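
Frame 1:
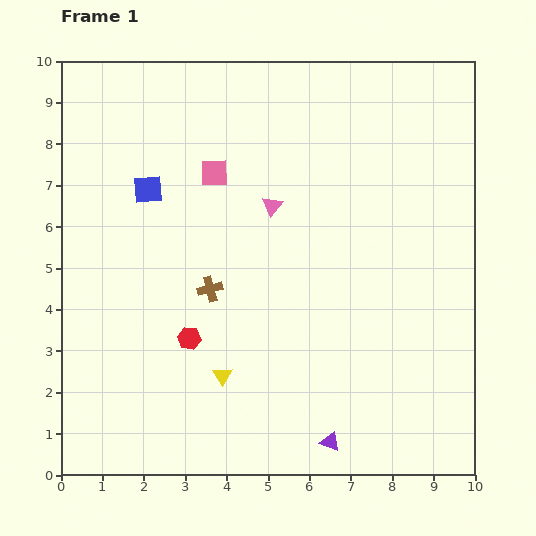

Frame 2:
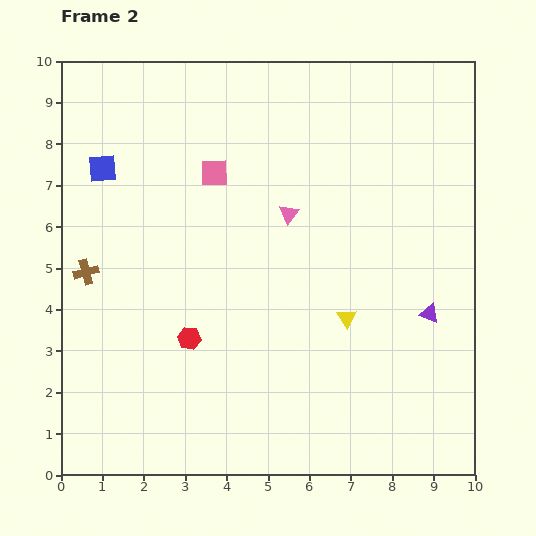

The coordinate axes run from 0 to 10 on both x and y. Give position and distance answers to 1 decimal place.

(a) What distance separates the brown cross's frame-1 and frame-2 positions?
3.0

The brown cross moved from (3.6, 4.5) to (0.6, 4.9), a distance of √(3.0² + 0.4²) ≈ 3.0.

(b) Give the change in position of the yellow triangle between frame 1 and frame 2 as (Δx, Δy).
(3.0, 1.4)

The yellow triangle was at (3.9, 2.4) in frame 1 and (6.9, 3.8) in frame 2.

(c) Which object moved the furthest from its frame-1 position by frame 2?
the purple triangle

(moved 3.9; next 3.3)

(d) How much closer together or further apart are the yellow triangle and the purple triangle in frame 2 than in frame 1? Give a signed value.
-1.1

Distance in frame 1: 3.1. Distance in frame 2: 2.0.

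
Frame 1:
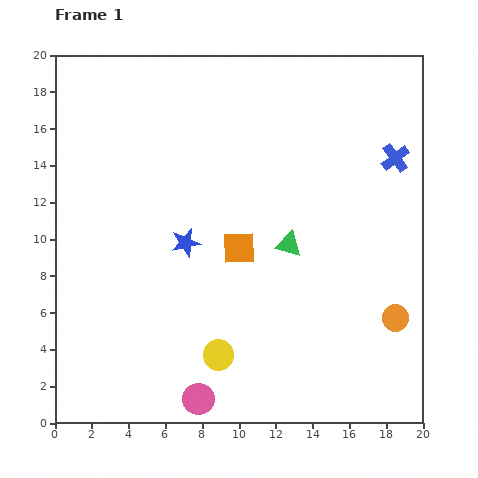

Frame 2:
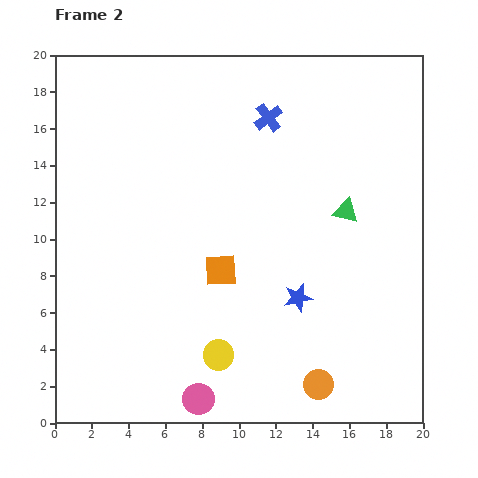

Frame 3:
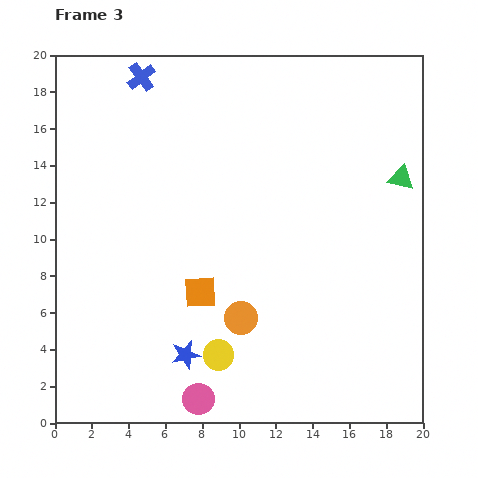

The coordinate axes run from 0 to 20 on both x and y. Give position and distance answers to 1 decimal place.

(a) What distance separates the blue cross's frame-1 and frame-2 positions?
7.2

The blue cross moved from (18.5, 14.4) to (11.6, 16.6), a distance of √(6.9² + 2.2²) ≈ 7.2.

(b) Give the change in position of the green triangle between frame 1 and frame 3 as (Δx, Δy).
(6.1, 3.6)

The green triangle was at (12.7, 9.7) in frame 1 and (18.8, 13.3) in frame 3.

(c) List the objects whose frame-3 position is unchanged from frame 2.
the yellow circle, the pink circle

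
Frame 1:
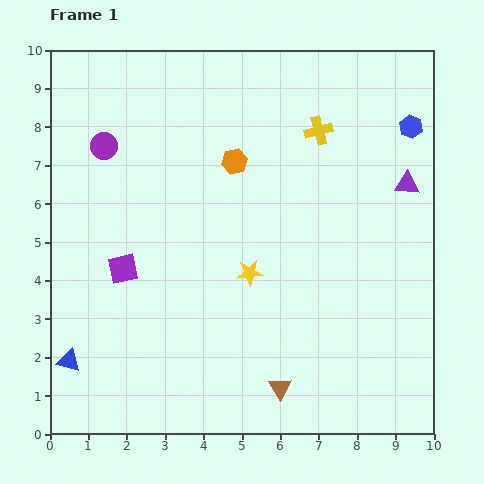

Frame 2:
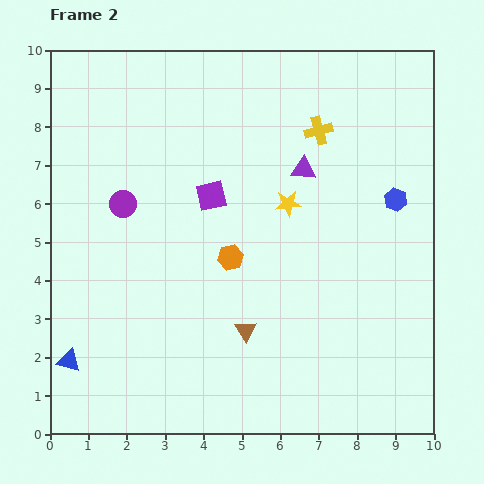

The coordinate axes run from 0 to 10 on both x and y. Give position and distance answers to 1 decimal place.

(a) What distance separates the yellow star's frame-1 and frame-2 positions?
2.1

The yellow star moved from (5.2, 4.2) to (6.2, 6.0), a distance of √(1.0² + 1.8²) ≈ 2.1.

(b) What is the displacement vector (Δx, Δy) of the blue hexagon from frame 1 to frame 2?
(-0.4, -1.9)

The blue hexagon was at (9.4, 8.0) in frame 1 and (9.0, 6.1) in frame 2.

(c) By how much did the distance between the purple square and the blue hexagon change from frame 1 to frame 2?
-3.6

Distance in frame 1: 8.4. Distance in frame 2: 4.8.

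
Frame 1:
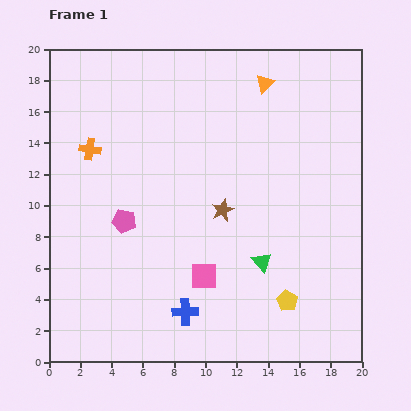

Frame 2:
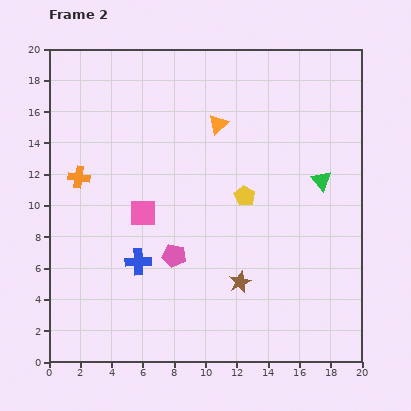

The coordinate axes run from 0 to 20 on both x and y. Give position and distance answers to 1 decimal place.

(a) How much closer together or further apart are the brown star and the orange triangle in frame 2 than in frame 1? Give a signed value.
+1.7

Distance in frame 1: 8.5. Distance in frame 2: 10.2.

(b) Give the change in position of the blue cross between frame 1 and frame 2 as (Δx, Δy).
(-3.0, 3.2)

The blue cross was at (8.7, 3.2) in frame 1 and (5.7, 6.4) in frame 2.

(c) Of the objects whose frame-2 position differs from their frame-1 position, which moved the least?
the orange cross

(moved 1.9)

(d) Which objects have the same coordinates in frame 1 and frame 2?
none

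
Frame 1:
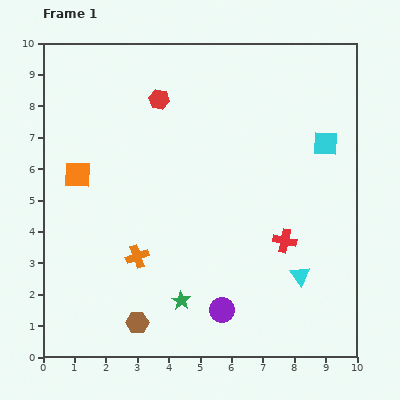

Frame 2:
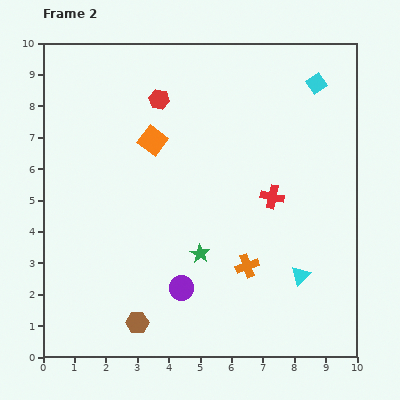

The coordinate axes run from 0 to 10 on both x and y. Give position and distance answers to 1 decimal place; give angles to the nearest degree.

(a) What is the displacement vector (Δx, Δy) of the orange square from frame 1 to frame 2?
(2.4, 1.1)

The orange square was at (1.1, 5.8) in frame 1 and (3.5, 6.9) in frame 2.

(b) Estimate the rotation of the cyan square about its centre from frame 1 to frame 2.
39° counter-clockwise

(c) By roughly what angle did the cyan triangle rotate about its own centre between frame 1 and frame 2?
22° clockwise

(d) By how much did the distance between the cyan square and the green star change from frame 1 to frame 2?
-0.3

Distance in frame 1: 6.8. Distance in frame 2: 6.5.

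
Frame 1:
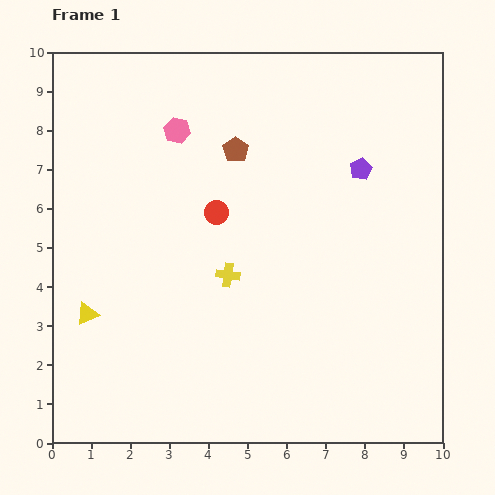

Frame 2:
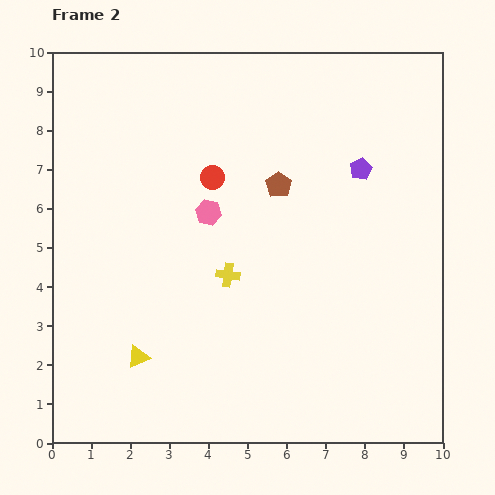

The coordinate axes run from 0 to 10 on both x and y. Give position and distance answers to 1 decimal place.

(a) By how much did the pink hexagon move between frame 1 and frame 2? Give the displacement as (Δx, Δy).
(0.8, -2.1)

The pink hexagon was at (3.2, 8.0) in frame 1 and (4.0, 5.9) in frame 2.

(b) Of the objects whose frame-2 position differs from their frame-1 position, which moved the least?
the red circle

(moved 0.9)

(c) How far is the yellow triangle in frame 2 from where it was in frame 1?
1.7

The yellow triangle moved from (0.9, 3.3) to (2.2, 2.2), a distance of √(1.3² + 1.1²) ≈ 1.7.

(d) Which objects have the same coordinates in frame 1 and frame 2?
the yellow cross, the purple pentagon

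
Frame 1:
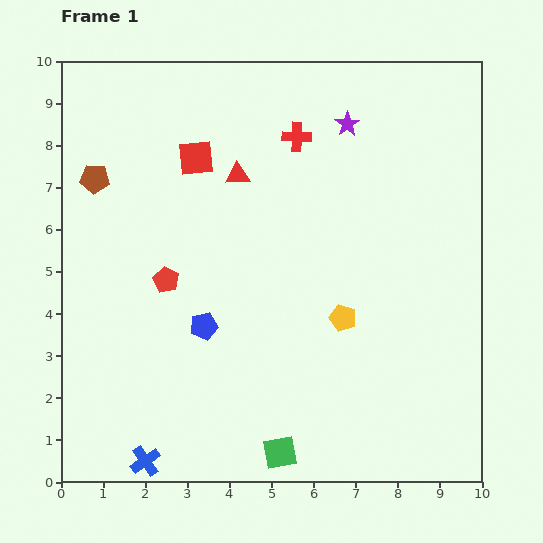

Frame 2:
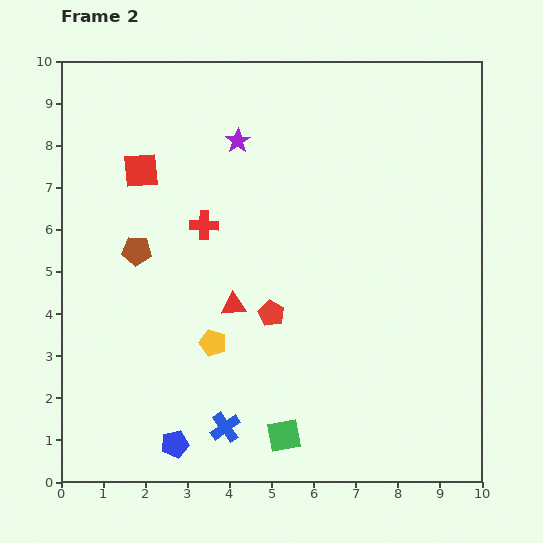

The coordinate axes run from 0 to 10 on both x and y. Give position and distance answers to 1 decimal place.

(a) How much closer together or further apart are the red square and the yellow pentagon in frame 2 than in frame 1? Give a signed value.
-0.8

Distance in frame 1: 5.2. Distance in frame 2: 4.4.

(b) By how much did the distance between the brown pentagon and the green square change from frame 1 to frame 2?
-2.2

Distance in frame 1: 7.8. Distance in frame 2: 5.6.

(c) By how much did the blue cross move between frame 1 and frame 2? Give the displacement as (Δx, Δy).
(1.9, 0.8)

The blue cross was at (2.0, 0.5) in frame 1 and (3.9, 1.3) in frame 2.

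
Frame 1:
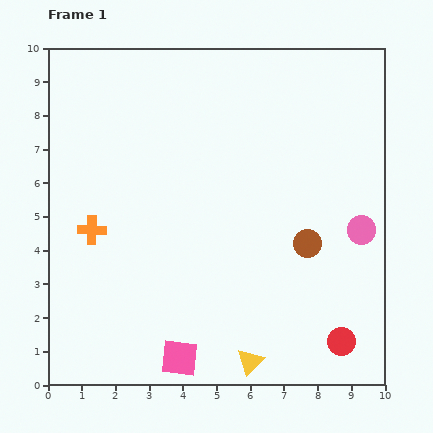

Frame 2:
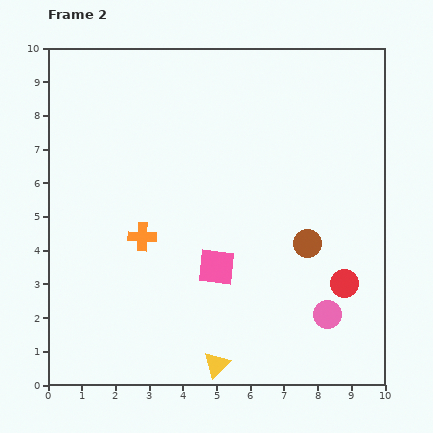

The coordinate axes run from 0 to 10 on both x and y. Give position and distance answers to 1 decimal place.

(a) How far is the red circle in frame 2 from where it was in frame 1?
1.7

The red circle moved from (8.7, 1.3) to (8.8, 3.0), a distance of √(0.1² + 1.7²) ≈ 1.7.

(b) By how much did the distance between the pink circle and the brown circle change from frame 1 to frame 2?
+0.6

Distance in frame 1: 1.6. Distance in frame 2: 2.2.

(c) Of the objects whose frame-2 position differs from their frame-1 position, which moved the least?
the yellow triangle

(moved 1.0)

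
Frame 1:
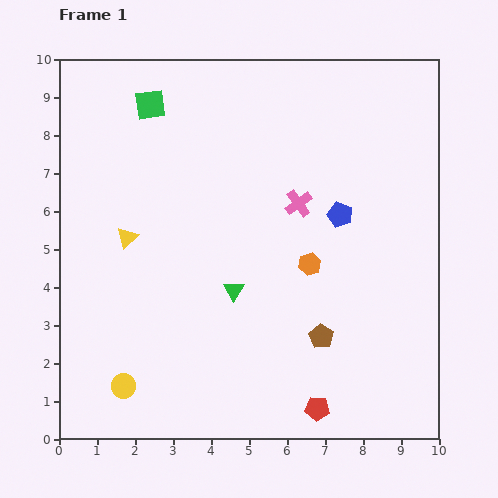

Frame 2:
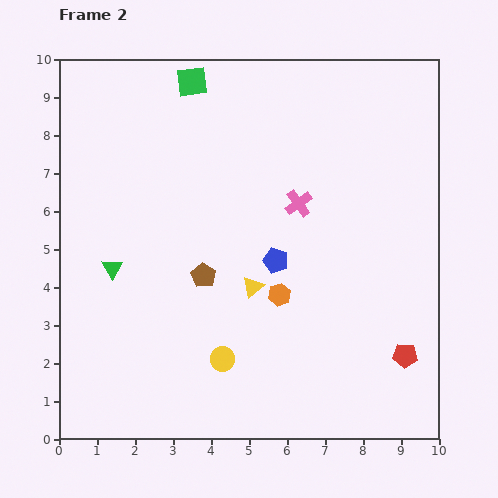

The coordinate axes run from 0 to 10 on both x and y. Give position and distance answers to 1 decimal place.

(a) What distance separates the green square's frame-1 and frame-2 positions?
1.3

The green square moved from (2.4, 8.8) to (3.5, 9.4), a distance of √(1.1² + 0.6²) ≈ 1.3.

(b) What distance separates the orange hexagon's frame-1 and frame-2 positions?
1.1

The orange hexagon moved from (6.6, 4.6) to (5.8, 3.8), a distance of √(0.8² + 0.8²) ≈ 1.1.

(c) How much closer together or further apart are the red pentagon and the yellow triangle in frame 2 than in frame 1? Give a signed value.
-2.3

Distance in frame 1: 6.7. Distance in frame 2: 4.4.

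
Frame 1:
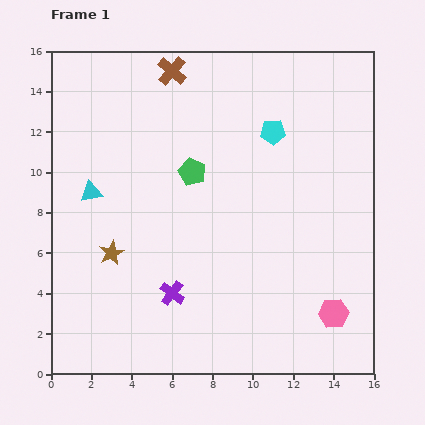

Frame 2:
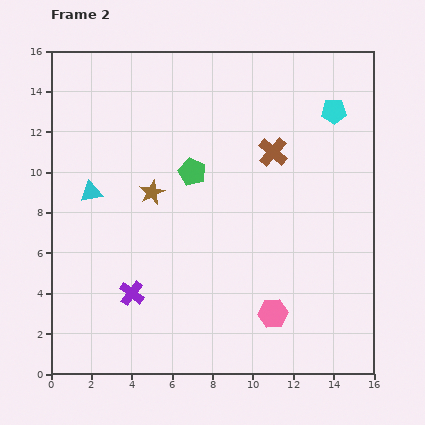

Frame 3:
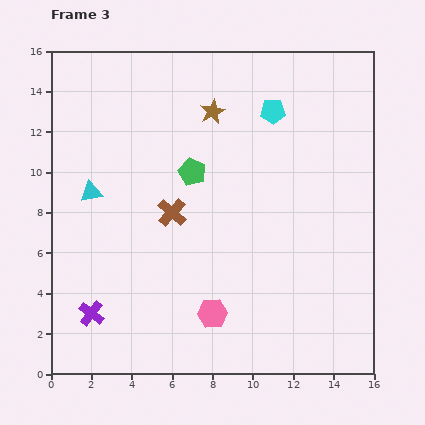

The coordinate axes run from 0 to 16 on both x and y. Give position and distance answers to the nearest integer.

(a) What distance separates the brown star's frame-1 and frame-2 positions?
4

The brown star moved from (3, 6) to (5, 9), a distance of √(2² + 3²) ≈ 4.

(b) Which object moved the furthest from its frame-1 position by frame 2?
the brown cross

(moved 6; next 4)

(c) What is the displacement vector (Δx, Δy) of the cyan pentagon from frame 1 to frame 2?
(3, 1)

The cyan pentagon was at (11, 12) in frame 1 and (14, 13) in frame 2.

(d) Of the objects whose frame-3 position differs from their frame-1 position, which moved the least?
the cyan pentagon

(moved 1)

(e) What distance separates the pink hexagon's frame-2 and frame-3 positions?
3

The pink hexagon moved from (11, 3) to (8, 3), a distance of √(3² + 0²) ≈ 3.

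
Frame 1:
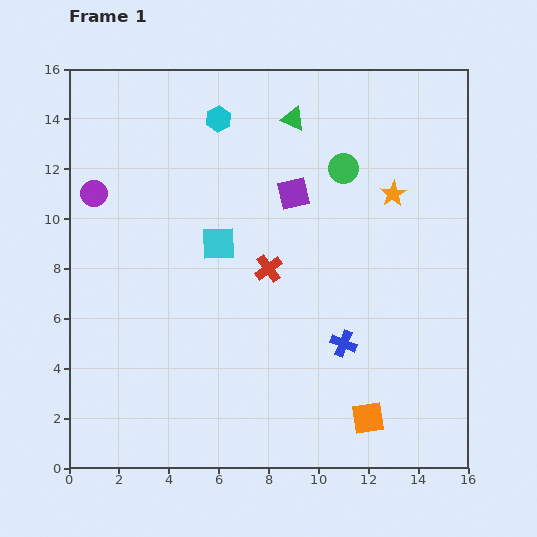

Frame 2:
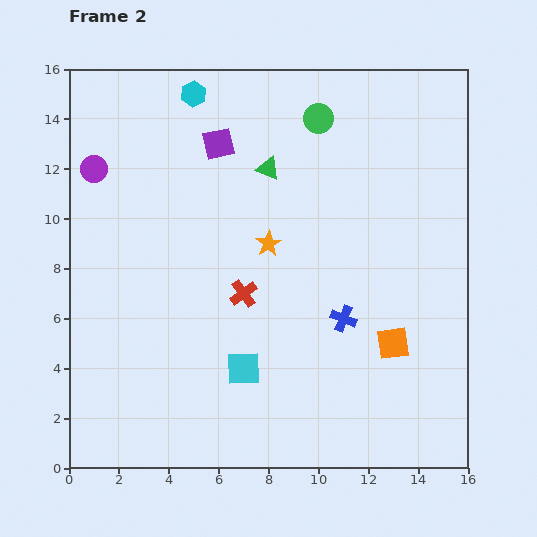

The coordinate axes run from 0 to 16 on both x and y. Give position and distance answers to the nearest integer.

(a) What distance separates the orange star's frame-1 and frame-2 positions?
5

The orange star moved from (13, 11) to (8, 9), a distance of √(5² + 2²) ≈ 5.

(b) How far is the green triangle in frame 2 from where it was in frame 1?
2

The green triangle moved from (9, 14) to (8, 12), a distance of √(1² + 2²) ≈ 2.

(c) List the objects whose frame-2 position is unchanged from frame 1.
none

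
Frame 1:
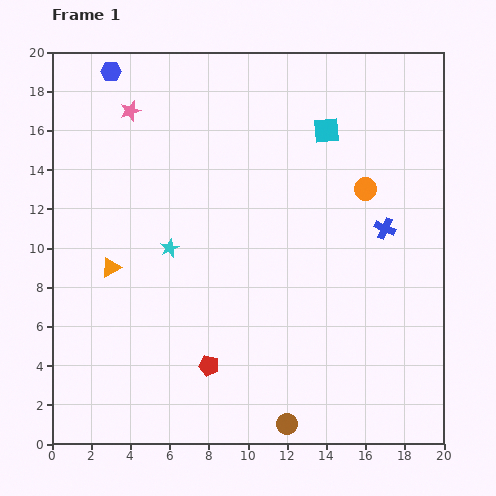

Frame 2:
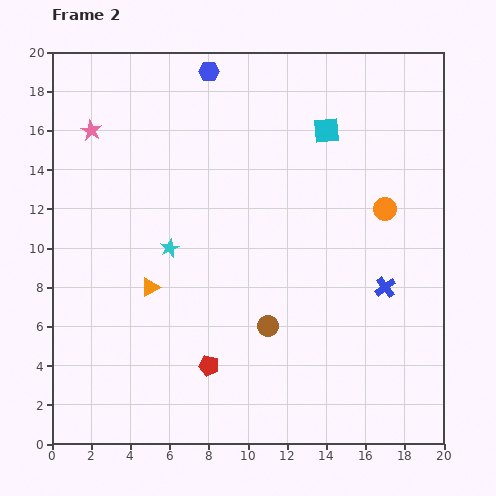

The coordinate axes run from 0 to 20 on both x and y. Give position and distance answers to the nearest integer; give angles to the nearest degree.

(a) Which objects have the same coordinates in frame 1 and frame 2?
the cyan star, the red pentagon, the cyan square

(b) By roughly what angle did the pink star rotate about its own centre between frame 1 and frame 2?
27° counter-clockwise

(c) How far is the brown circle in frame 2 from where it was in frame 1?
5

The brown circle moved from (12, 1) to (11, 6), a distance of √(1² + 5²) ≈ 5.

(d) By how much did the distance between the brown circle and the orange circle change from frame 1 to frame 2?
-5

Distance in frame 1: 13. Distance in frame 2: 8.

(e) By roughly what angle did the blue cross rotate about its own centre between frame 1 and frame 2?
29° clockwise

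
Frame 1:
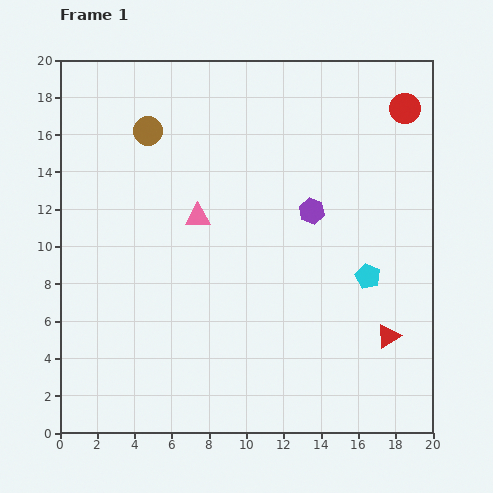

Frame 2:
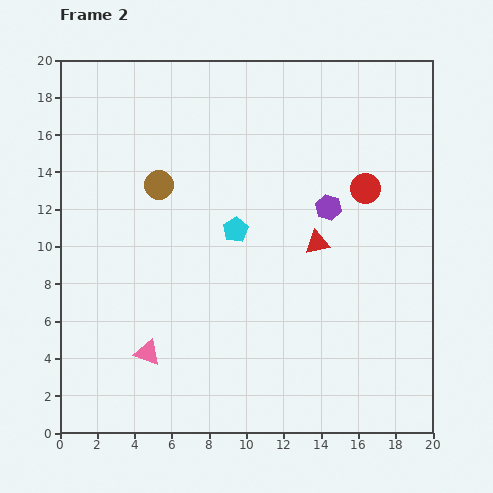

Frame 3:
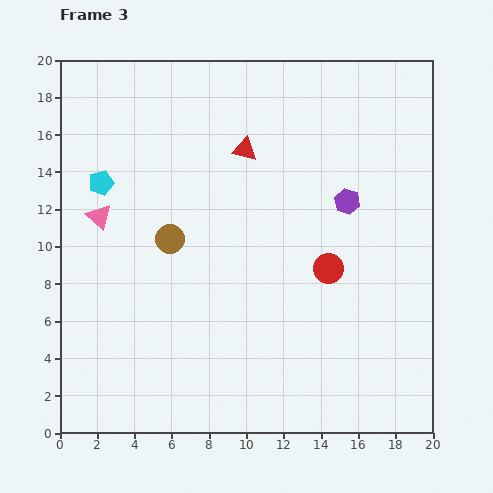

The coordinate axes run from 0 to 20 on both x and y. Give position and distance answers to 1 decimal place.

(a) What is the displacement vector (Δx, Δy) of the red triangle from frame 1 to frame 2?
(-3.8, 5.0)

The red triangle was at (17.6, 5.2) in frame 1 and (13.8, 10.2) in frame 2.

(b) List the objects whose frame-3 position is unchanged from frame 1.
none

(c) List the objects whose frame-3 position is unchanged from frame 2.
none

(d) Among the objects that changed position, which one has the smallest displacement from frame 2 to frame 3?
the purple hexagon

(moved 1.0)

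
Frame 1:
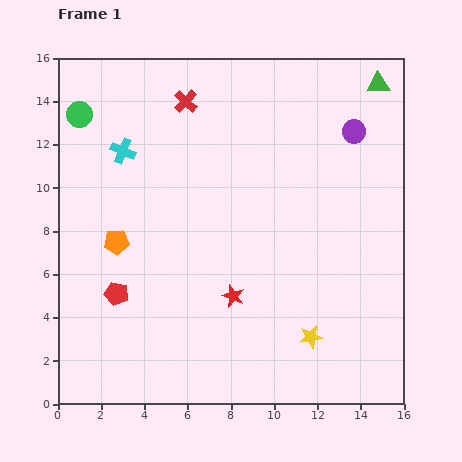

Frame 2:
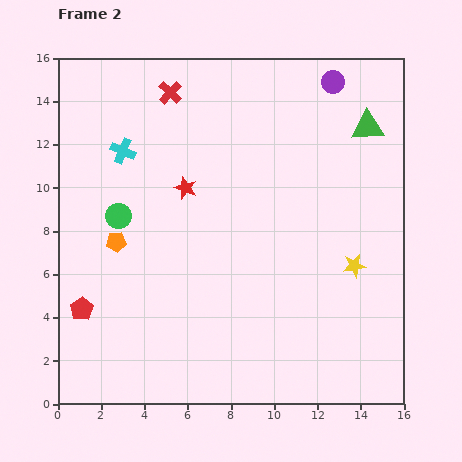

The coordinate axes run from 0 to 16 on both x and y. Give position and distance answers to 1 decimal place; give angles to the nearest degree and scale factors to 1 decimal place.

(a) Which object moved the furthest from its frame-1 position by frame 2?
the red star

(moved 5.5; next 5.0)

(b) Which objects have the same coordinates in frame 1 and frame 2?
the cyan cross, the orange pentagon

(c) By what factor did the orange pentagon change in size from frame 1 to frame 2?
0.8×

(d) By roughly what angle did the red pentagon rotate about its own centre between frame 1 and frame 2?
26° clockwise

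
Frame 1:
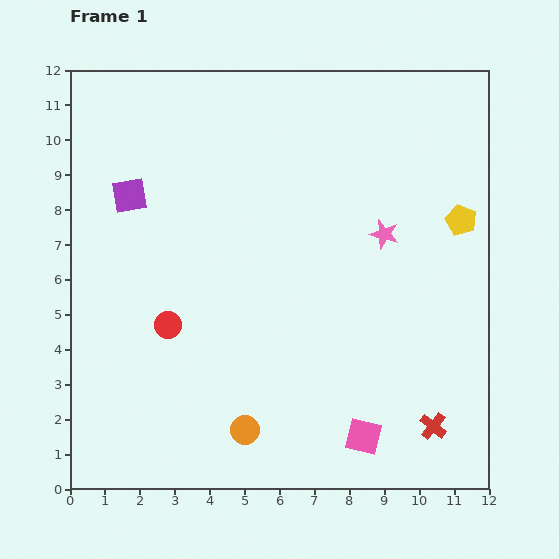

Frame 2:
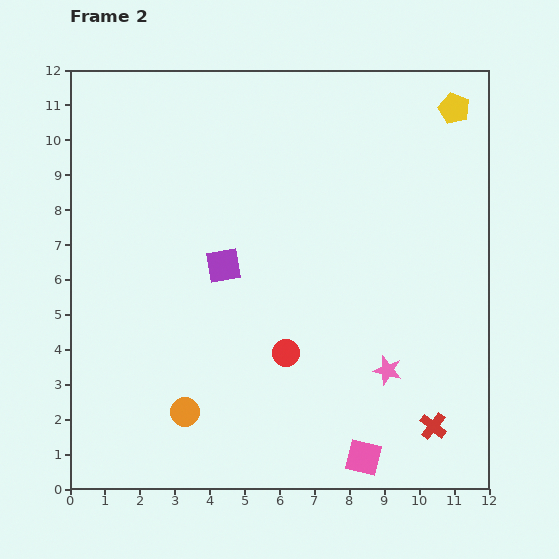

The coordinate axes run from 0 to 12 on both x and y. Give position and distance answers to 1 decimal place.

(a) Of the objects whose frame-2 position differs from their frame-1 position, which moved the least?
the pink square

(moved 0.6)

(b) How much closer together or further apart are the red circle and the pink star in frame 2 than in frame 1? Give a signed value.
-3.8

Distance in frame 1: 6.7. Distance in frame 2: 2.9.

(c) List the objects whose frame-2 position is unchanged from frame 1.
the red cross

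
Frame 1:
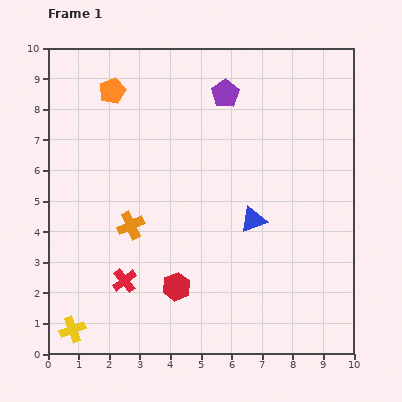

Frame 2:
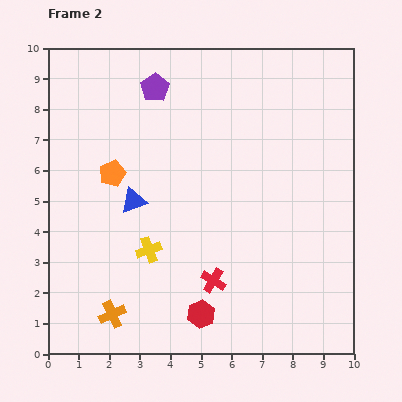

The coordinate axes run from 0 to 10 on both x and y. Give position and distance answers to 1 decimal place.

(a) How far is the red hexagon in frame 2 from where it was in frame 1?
1.2

The red hexagon moved from (4.2, 2.2) to (5.0, 1.3), a distance of √(0.8² + 0.9²) ≈ 1.2.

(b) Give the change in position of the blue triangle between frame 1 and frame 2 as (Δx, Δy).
(-3.9, 0.6)

The blue triangle was at (6.7, 4.4) in frame 1 and (2.8, 5.0) in frame 2.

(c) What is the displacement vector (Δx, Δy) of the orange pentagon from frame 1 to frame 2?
(0.0, -2.7)

The orange pentagon was at (2.1, 8.6) in frame 1 and (2.1, 5.9) in frame 2.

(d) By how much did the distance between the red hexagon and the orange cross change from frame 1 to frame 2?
+0.4

Distance in frame 1: 2.5. Distance in frame 2: 2.9.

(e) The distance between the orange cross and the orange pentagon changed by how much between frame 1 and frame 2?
+0.2

Distance in frame 1: 4.4. Distance in frame 2: 4.6.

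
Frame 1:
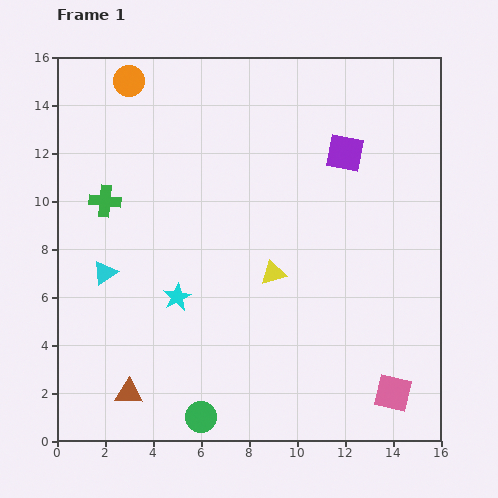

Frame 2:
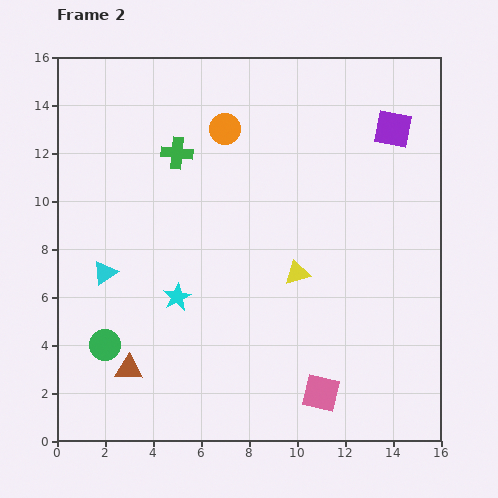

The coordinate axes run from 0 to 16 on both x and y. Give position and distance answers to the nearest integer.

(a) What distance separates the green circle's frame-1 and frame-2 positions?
5

The green circle moved from (6, 1) to (2, 4), a distance of √(4² + 3²) ≈ 5.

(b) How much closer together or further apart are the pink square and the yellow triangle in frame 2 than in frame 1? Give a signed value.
-2

Distance in frame 1: 7. Distance in frame 2: 5.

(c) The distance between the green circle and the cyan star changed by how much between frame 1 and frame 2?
-1

Distance in frame 1: 5. Distance in frame 2: 4.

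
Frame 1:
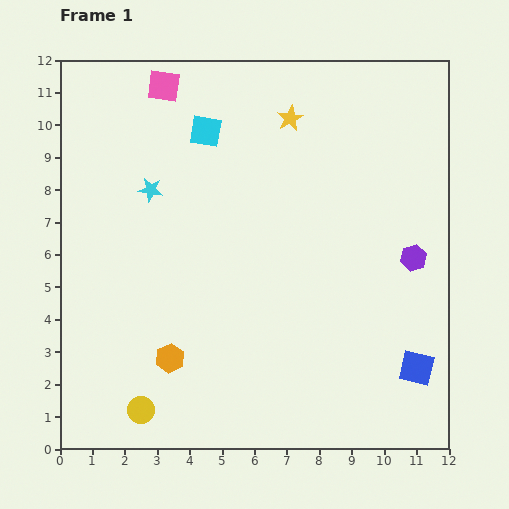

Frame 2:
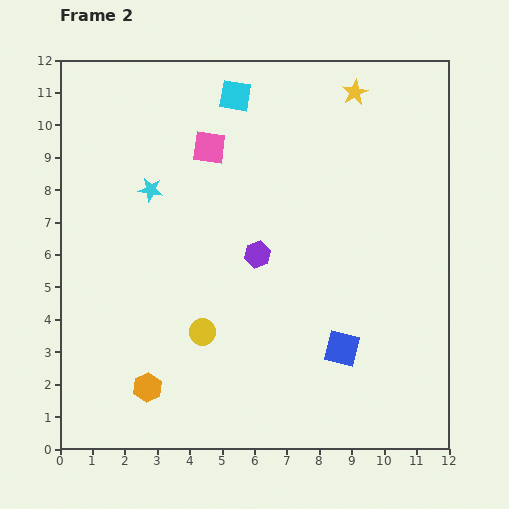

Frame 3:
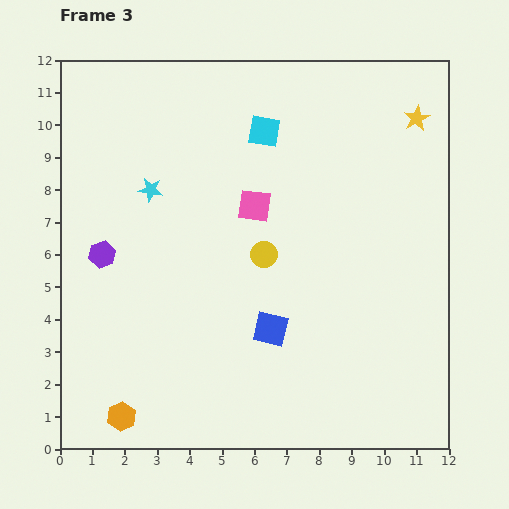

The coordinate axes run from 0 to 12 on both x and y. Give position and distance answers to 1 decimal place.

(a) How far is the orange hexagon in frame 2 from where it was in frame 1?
1.1

The orange hexagon moved from (3.4, 2.8) to (2.7, 1.9), a distance of √(0.7² + 0.9²) ≈ 1.1.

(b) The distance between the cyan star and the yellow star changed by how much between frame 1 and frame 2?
+2.2

Distance in frame 1: 4.8. Distance in frame 2: 7.0.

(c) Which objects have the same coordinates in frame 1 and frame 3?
the cyan star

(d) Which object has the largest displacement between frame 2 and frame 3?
the purple hexagon

(moved 4.8; next 3.1)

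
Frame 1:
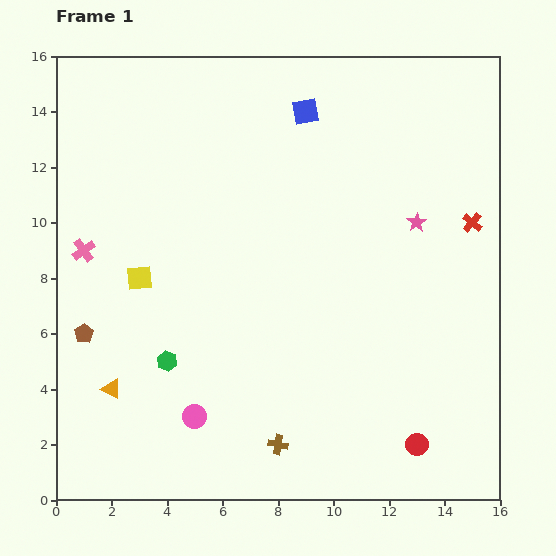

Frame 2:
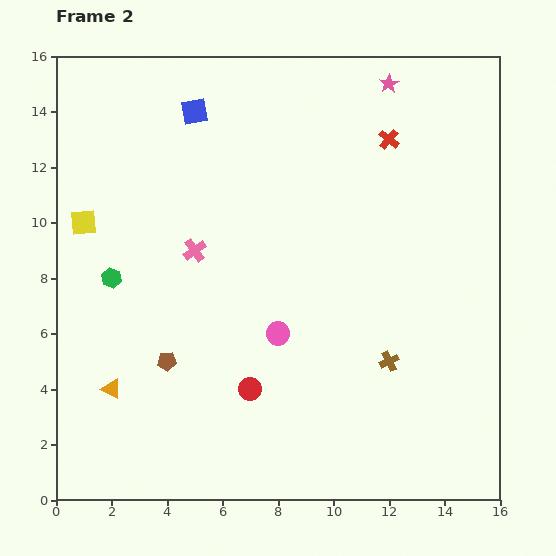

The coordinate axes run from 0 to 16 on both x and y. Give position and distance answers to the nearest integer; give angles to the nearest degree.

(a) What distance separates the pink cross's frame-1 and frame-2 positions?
4

The pink cross moved from (1, 9) to (5, 9), a distance of √(4² + 0²) ≈ 4.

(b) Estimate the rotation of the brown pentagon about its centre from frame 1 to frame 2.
29° clockwise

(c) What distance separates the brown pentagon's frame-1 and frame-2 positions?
3

The brown pentagon moved from (1, 6) to (4, 5), a distance of √(3² + 1²) ≈ 3.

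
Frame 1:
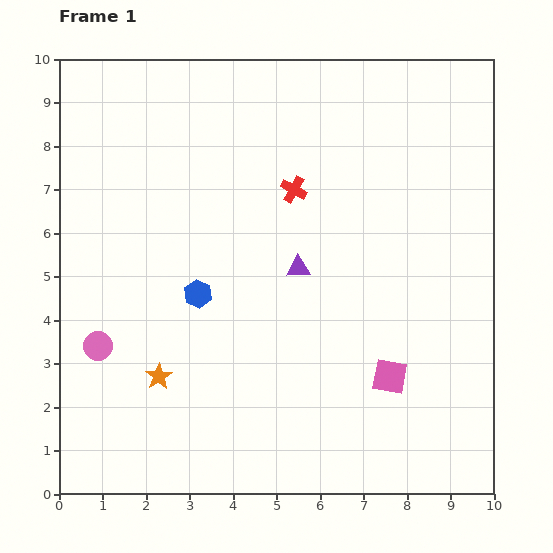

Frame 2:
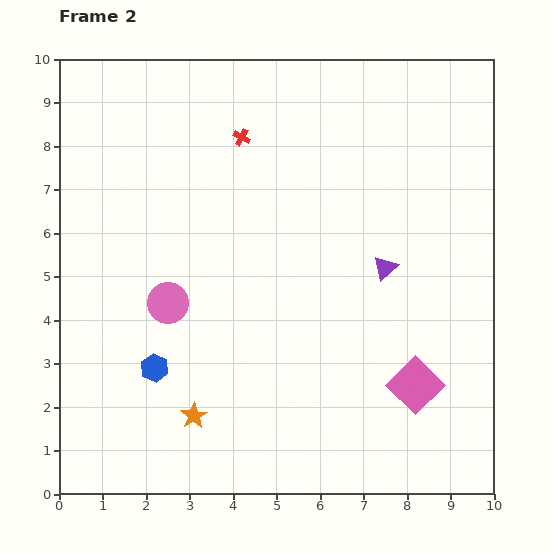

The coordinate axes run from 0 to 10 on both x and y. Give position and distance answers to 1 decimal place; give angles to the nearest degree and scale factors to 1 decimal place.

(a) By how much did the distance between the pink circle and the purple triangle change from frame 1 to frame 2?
+0.2

Distance in frame 1: 4.9. Distance in frame 2: 5.1.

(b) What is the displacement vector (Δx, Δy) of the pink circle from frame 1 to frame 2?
(1.6, 1.0)

The pink circle was at (0.9, 3.4) in frame 1 and (2.5, 4.4) in frame 2.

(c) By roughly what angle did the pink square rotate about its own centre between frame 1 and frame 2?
34° clockwise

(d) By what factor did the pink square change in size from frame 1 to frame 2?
1.4×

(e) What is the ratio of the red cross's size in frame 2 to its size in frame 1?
0.7×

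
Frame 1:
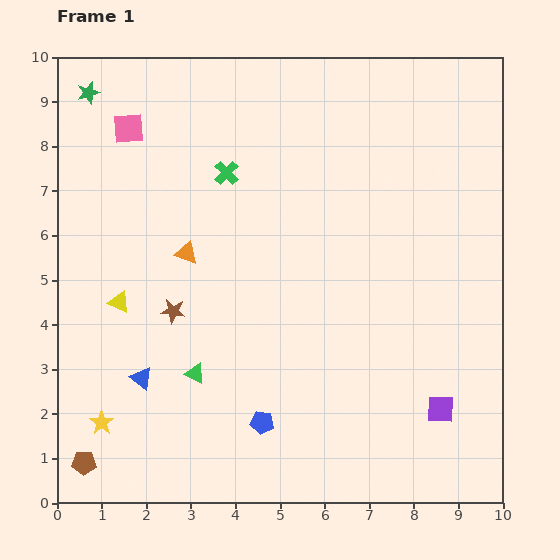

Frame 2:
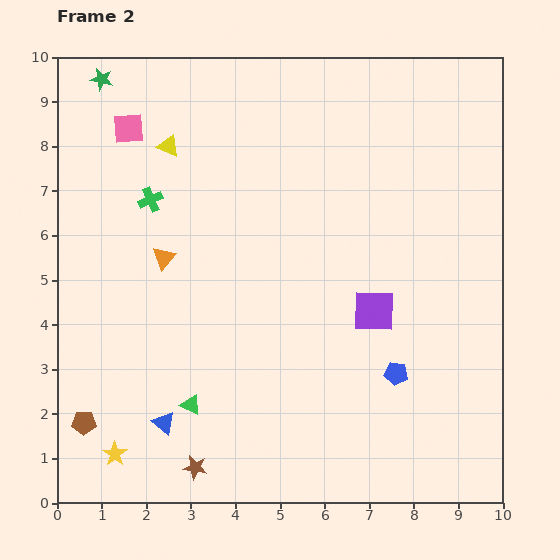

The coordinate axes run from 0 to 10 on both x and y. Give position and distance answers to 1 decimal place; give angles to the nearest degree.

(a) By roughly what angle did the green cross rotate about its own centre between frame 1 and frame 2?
21° clockwise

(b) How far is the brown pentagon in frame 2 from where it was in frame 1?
0.9

The brown pentagon moved from (0.6, 0.9) to (0.6, 1.8), a distance of √(0.0² + 0.9²) ≈ 0.9.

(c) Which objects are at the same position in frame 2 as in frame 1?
the pink square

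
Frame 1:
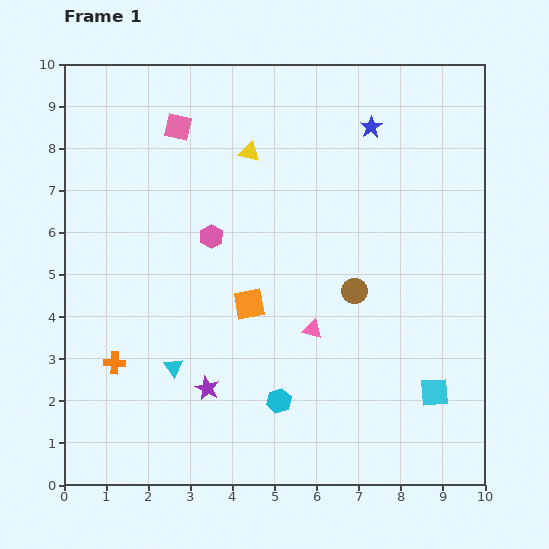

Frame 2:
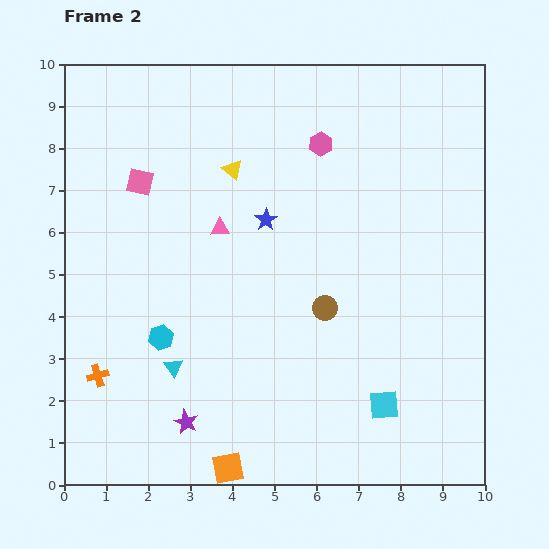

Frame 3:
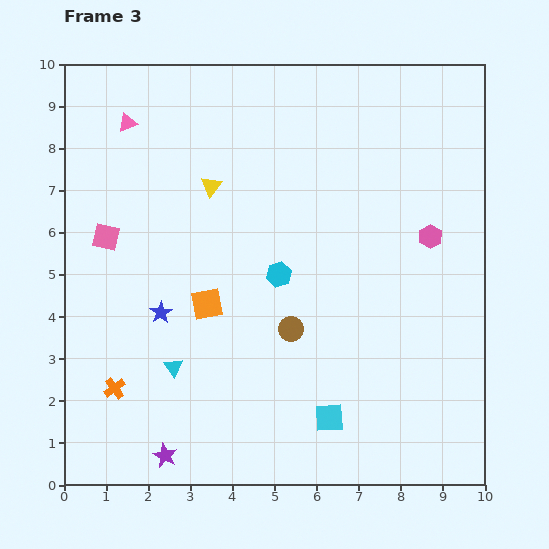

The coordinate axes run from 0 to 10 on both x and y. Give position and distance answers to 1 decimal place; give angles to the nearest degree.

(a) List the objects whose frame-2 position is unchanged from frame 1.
the cyan triangle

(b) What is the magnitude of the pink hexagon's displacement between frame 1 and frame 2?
3.4

The pink hexagon moved from (3.5, 5.9) to (6.1, 8.1), a distance of √(2.6² + 2.2²) ≈ 3.4.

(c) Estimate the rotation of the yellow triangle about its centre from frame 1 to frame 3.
54° clockwise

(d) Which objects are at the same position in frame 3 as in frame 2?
the cyan triangle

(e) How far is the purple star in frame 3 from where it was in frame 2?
0.9

The purple star moved from (2.9, 1.5) to (2.4, 0.7), a distance of √(0.5² + 0.8²) ≈ 0.9.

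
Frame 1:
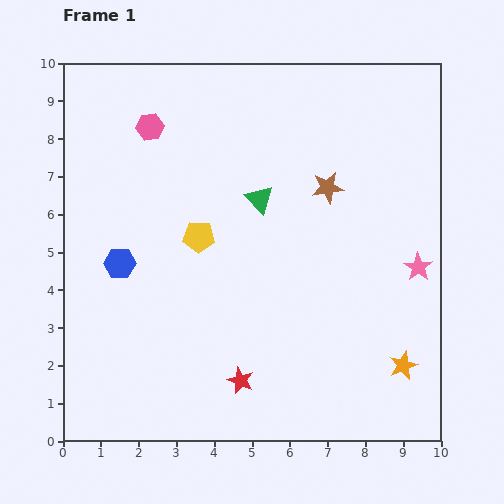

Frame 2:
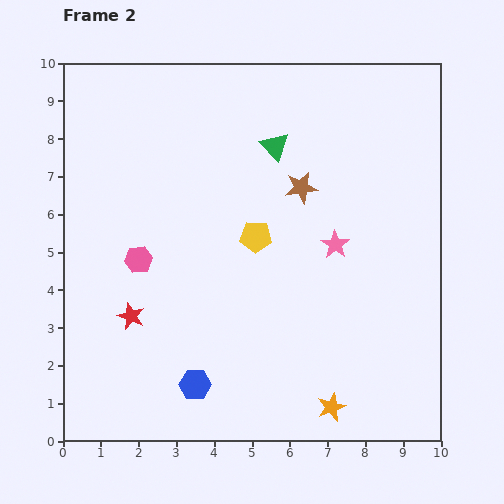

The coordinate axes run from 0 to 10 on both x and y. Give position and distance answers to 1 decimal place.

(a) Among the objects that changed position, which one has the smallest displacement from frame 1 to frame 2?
the brown star

(moved 0.7)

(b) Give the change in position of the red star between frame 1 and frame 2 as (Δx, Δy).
(-2.9, 1.7)

The red star was at (4.7, 1.6) in frame 1 and (1.8, 3.3) in frame 2.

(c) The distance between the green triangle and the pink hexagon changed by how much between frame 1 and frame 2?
+1.2

Distance in frame 1: 3.5. Distance in frame 2: 4.7.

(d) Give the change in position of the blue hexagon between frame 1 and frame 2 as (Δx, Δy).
(2.0, -3.2)

The blue hexagon was at (1.5, 4.7) in frame 1 and (3.5, 1.5) in frame 2.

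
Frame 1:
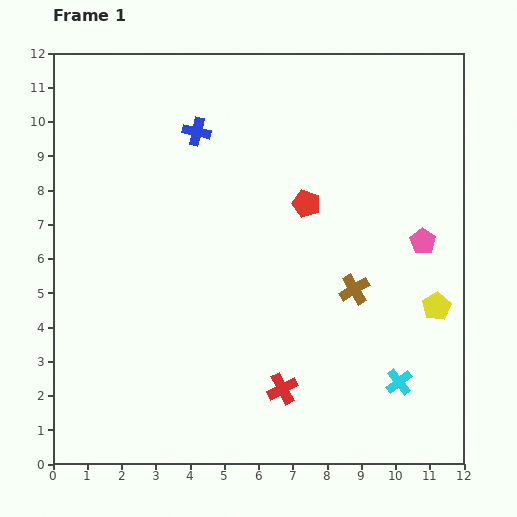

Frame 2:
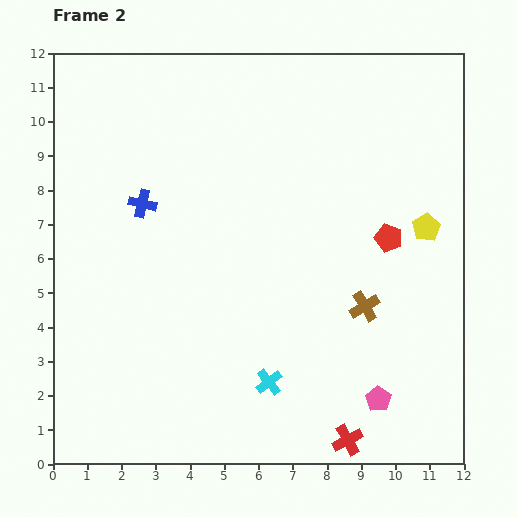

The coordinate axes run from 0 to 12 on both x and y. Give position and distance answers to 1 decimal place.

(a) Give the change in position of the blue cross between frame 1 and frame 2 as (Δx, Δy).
(-1.6, -2.1)

The blue cross was at (4.2, 9.7) in frame 1 and (2.6, 7.6) in frame 2.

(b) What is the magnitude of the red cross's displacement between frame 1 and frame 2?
2.4

The red cross moved from (6.7, 2.2) to (8.6, 0.7), a distance of √(1.9² + 1.5²) ≈ 2.4.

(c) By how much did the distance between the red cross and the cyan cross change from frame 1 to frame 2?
-0.5

Distance in frame 1: 3.4. Distance in frame 2: 2.9.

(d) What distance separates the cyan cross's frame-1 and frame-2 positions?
3.8

The cyan cross moved from (10.1, 2.4) to (6.3, 2.4), a distance of √(3.8² + 0.0²) ≈ 3.8.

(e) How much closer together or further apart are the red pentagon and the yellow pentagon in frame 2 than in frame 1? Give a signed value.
-3.7

Distance in frame 1: 4.8. Distance in frame 2: 1.1.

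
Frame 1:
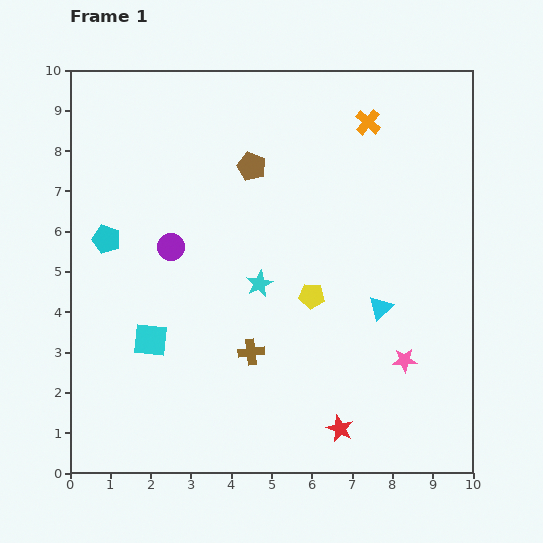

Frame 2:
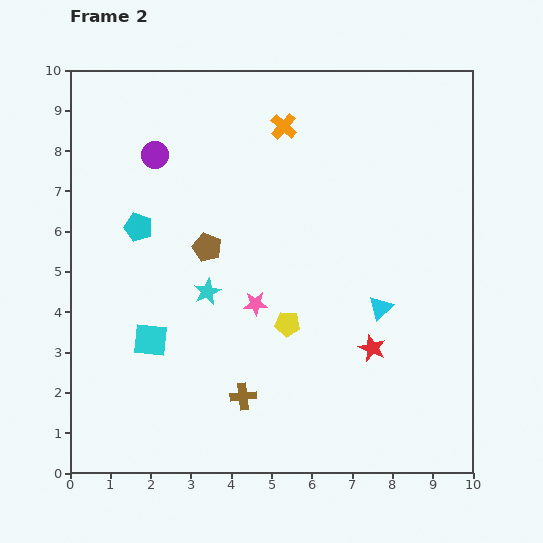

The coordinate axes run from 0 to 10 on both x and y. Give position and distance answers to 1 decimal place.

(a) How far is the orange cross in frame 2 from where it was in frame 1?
2.1

The orange cross moved from (7.4, 8.7) to (5.3, 8.6), a distance of √(2.1² + 0.1²) ≈ 2.1.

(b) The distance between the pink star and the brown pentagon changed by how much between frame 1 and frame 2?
-4.3

Distance in frame 1: 6.1. Distance in frame 2: 1.8.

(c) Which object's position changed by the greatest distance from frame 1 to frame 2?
the pink star

(moved 4.0; next 2.3)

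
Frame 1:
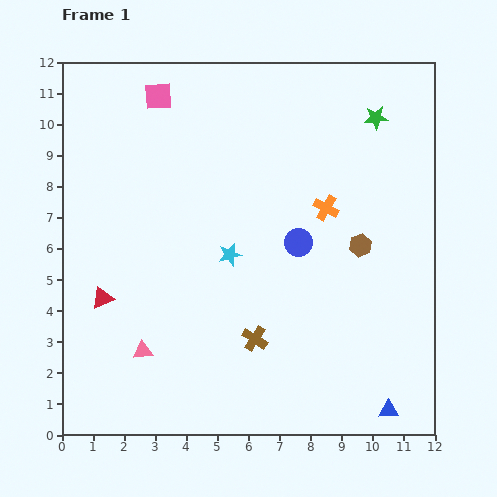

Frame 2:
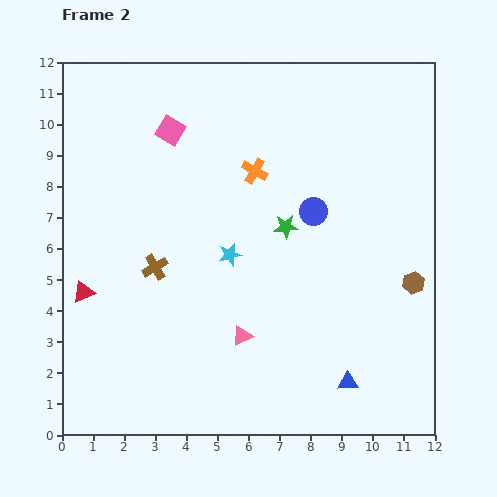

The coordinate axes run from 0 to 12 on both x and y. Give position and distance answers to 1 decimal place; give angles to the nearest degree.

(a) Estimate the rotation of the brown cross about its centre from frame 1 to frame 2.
28° clockwise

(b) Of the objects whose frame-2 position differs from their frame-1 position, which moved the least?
the red triangle

(moved 0.6)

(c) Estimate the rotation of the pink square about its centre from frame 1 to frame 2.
34° clockwise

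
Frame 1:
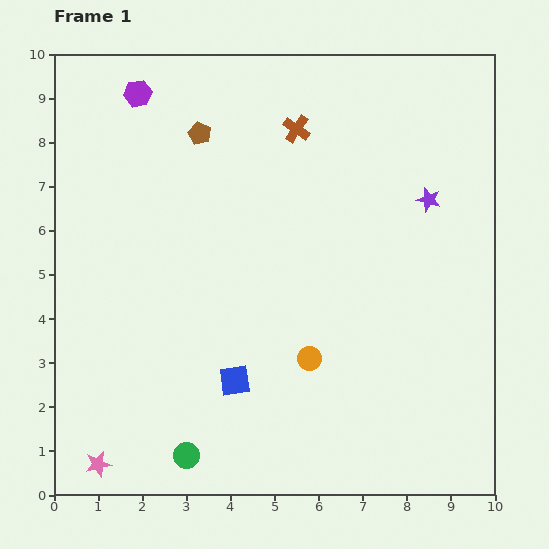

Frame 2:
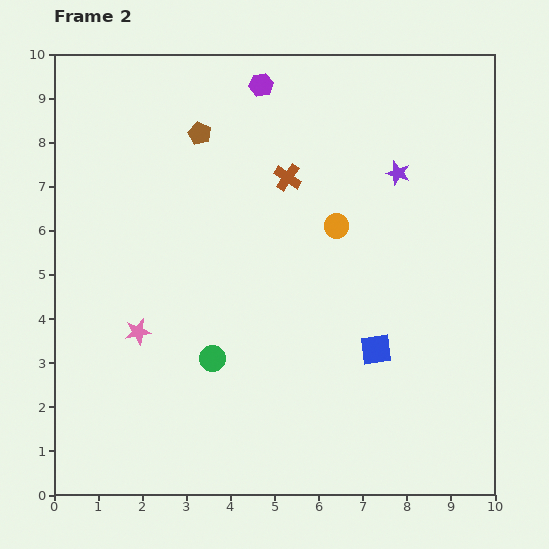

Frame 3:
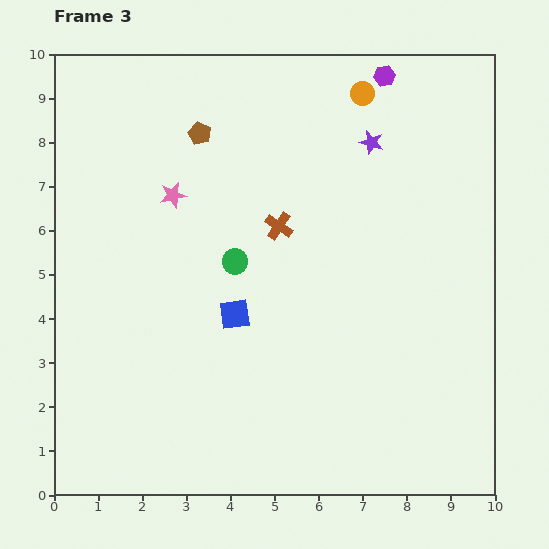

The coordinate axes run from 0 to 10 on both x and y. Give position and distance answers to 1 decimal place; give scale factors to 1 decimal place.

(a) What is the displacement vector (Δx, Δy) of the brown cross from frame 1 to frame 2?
(-0.2, -1.1)

The brown cross was at (5.5, 8.3) in frame 1 and (5.3, 7.2) in frame 2.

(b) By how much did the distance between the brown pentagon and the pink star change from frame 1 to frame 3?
-6.3

Distance in frame 1: 7.8. Distance in frame 3: 1.5.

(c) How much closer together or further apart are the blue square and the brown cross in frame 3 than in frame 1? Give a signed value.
-3.7

Distance in frame 1: 5.9. Distance in frame 3: 2.2.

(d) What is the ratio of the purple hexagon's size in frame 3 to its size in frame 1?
0.8×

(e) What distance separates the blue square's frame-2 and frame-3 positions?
3.3

The blue square moved from (7.3, 3.3) to (4.1, 4.1), a distance of √(3.2² + 0.8²) ≈ 3.3.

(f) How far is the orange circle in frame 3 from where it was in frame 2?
3.1

The orange circle moved from (6.4, 6.1) to (7.0, 9.1), a distance of √(0.6² + 3.0²) ≈ 3.1.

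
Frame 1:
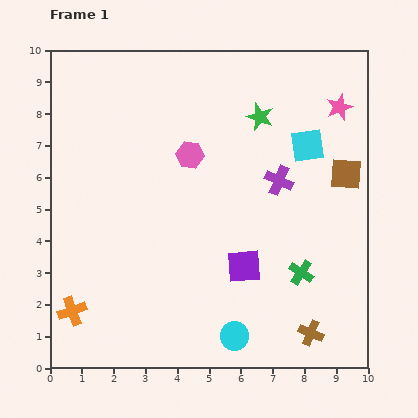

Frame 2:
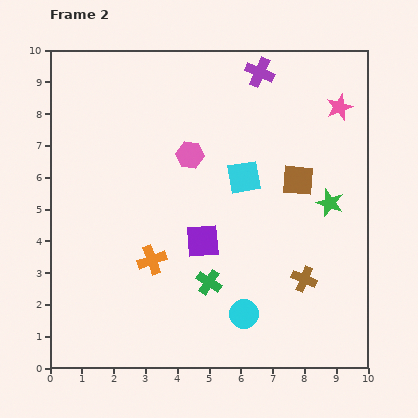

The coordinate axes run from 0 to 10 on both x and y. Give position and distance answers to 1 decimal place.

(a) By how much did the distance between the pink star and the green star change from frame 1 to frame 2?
+0.5

Distance in frame 1: 2.5. Distance in frame 2: 3.0.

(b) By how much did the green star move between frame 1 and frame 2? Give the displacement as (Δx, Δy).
(2.2, -2.7)

The green star was at (6.6, 7.9) in frame 1 and (8.8, 5.2) in frame 2.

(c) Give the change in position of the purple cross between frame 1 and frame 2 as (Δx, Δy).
(-0.6, 3.4)

The purple cross was at (7.2, 5.9) in frame 1 and (6.6, 9.3) in frame 2.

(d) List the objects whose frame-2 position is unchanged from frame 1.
the pink hexagon, the pink star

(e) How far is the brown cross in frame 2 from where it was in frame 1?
1.7

The brown cross moved from (8.2, 1.1) to (8.0, 2.8), a distance of √(0.2² + 1.7²) ≈ 1.7.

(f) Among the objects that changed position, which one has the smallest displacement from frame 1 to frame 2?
the cyan circle

(moved 0.8)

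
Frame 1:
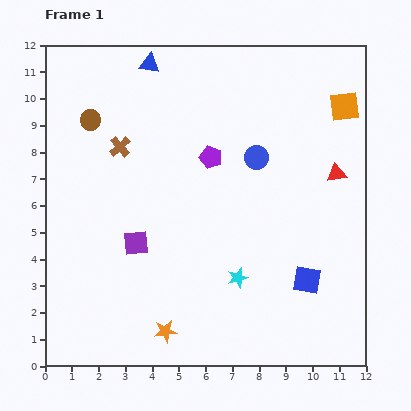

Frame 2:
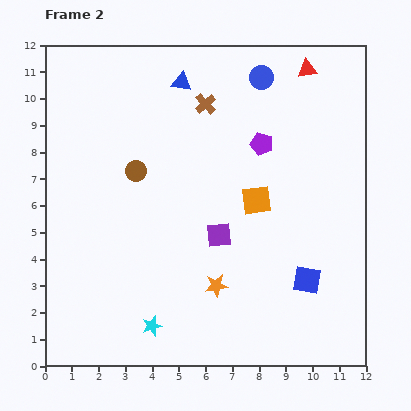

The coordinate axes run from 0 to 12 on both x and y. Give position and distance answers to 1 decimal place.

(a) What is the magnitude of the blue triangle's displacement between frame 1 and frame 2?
1.4

The blue triangle moved from (3.9, 11.3) to (5.1, 10.6), a distance of √(1.2² + 0.7²) ≈ 1.4.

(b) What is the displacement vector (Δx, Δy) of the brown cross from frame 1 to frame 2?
(3.2, 1.6)

The brown cross was at (2.8, 8.2) in frame 1 and (6.0, 9.8) in frame 2.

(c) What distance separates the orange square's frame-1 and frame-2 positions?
4.8

The orange square moved from (11.2, 9.7) to (7.9, 6.2), a distance of √(3.3² + 3.5²) ≈ 4.8.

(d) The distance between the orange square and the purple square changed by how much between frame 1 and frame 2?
-7.4

Distance in frame 1: 9.3. Distance in frame 2: 1.9.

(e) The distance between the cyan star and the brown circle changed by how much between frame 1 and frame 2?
-2.3

Distance in frame 1: 8.1. Distance in frame 2: 5.8.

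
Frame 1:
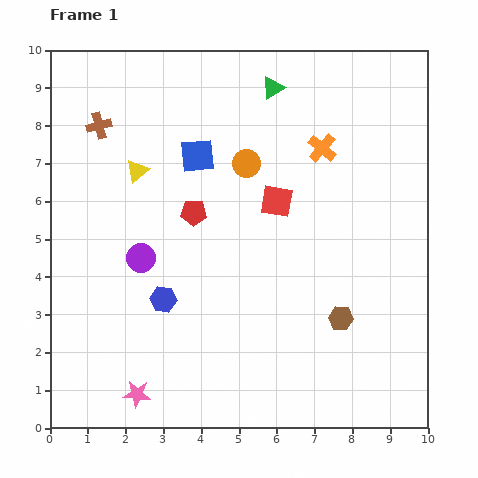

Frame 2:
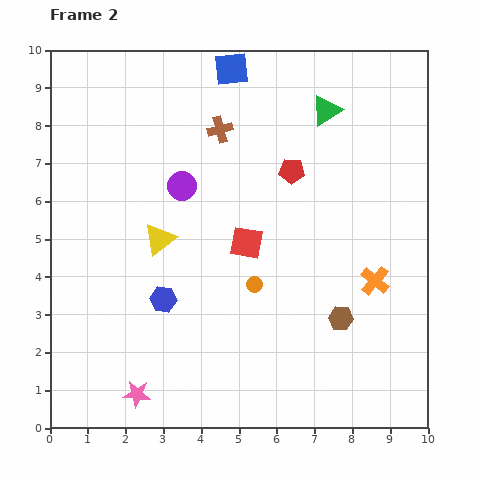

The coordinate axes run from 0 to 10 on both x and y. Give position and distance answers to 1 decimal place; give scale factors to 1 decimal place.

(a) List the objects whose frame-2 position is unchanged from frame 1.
the brown hexagon, the pink star, the blue hexagon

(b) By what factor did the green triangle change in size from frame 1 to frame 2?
1.4×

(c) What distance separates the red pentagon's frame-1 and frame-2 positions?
2.8

The red pentagon moved from (3.8, 5.7) to (6.4, 6.8), a distance of √(2.6² + 1.1²) ≈ 2.8.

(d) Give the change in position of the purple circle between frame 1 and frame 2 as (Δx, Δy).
(1.1, 1.9)

The purple circle was at (2.4, 4.5) in frame 1 and (3.5, 6.4) in frame 2.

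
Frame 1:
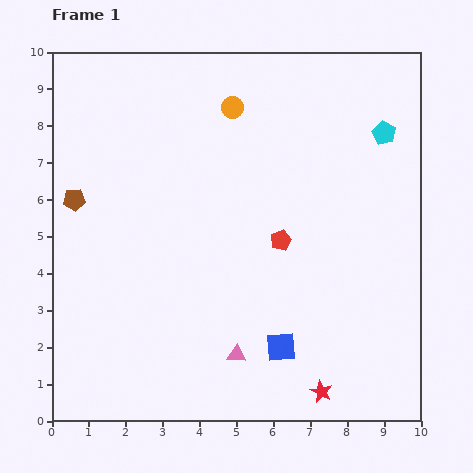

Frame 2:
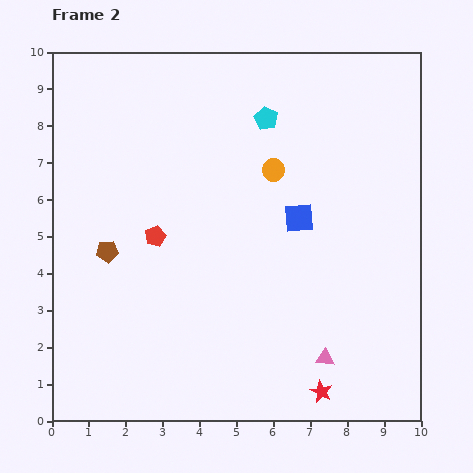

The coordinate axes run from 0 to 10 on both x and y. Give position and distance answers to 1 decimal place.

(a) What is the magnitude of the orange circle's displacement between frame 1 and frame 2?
2.0

The orange circle moved from (4.9, 8.5) to (6.0, 6.8), a distance of √(1.1² + 1.7²) ≈ 2.0.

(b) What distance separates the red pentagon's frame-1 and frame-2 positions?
3.4

The red pentagon moved from (6.2, 4.9) to (2.8, 5.0), a distance of √(3.4² + 0.1²) ≈ 3.4.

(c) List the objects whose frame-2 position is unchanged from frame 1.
the red star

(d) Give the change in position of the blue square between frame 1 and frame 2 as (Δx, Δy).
(0.5, 3.5)

The blue square was at (6.2, 2.0) in frame 1 and (6.7, 5.5) in frame 2.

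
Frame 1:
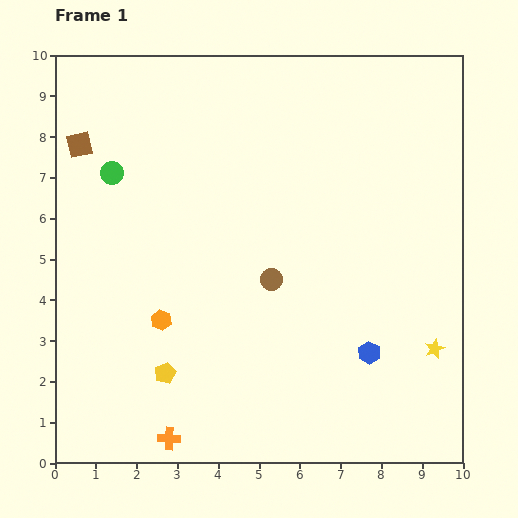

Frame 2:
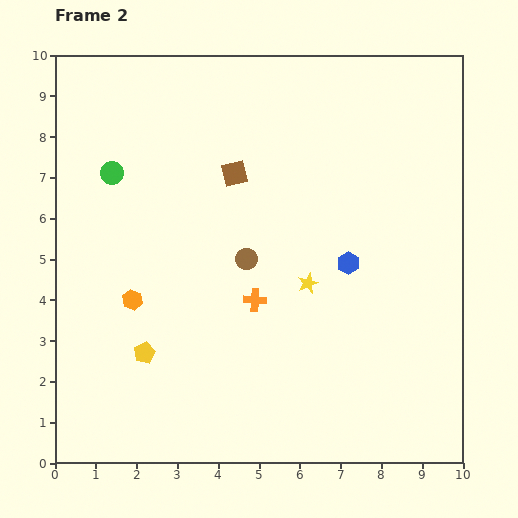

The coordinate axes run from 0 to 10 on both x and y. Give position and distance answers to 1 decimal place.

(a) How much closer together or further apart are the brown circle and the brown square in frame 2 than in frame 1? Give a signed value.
-3.6

Distance in frame 1: 5.7. Distance in frame 2: 2.1.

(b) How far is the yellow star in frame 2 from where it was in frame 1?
3.5

The yellow star moved from (9.3, 2.8) to (6.2, 4.4), a distance of √(3.1² + 1.6²) ≈ 3.5.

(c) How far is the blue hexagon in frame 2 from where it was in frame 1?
2.3

The blue hexagon moved from (7.7, 2.7) to (7.2, 4.9), a distance of √(0.5² + 2.2²) ≈ 2.3.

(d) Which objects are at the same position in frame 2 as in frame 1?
the green circle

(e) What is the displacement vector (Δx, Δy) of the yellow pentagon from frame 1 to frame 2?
(-0.5, 0.5)

The yellow pentagon was at (2.7, 2.2) in frame 1 and (2.2, 2.7) in frame 2.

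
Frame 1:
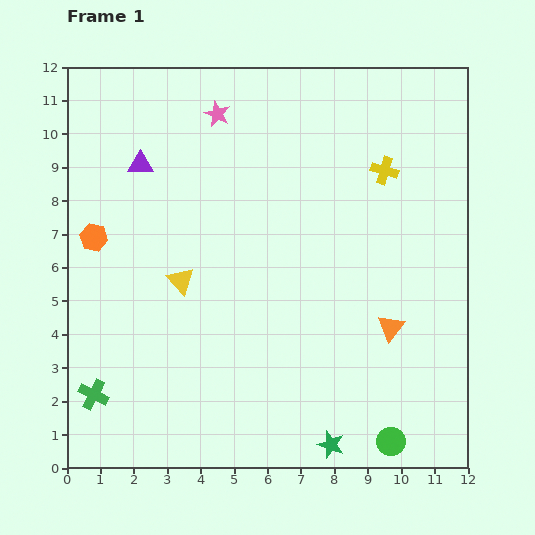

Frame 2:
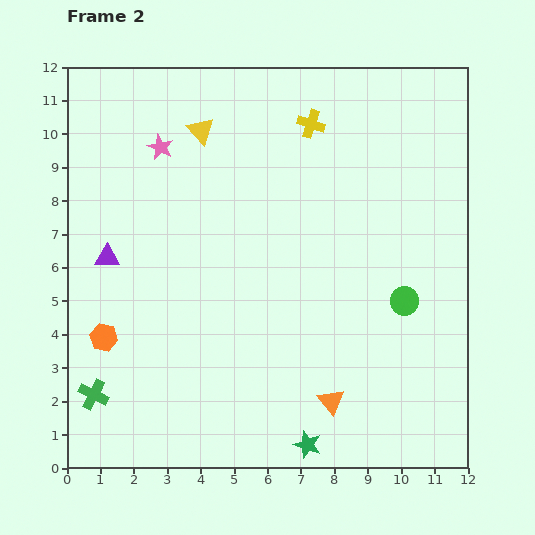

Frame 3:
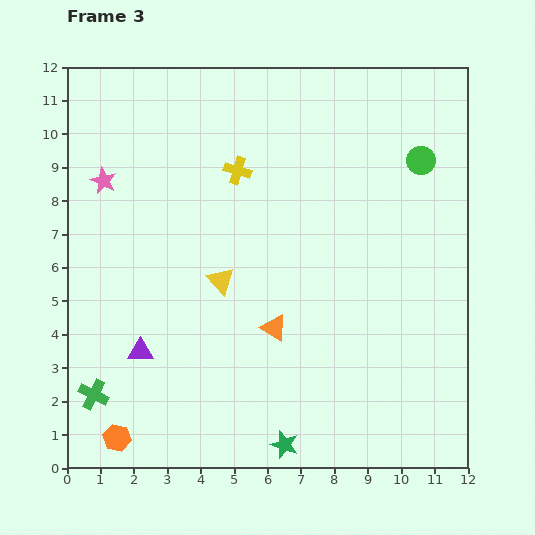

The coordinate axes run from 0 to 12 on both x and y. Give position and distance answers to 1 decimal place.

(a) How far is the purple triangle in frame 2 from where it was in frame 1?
3.0

The purple triangle moved from (2.2, 9.1) to (1.2, 6.3), a distance of √(1.0² + 2.8²) ≈ 3.0.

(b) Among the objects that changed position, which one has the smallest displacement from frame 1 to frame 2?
the green star

(moved 0.7)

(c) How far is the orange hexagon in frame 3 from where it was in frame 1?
6.0

The orange hexagon moved from (0.8, 6.9) to (1.5, 0.9), a distance of √(0.7² + 6.0²) ≈ 6.0.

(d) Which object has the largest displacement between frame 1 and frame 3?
the green circle

(moved 8.4; next 6.0)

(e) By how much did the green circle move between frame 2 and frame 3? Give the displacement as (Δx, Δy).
(0.5, 4.2)

The green circle was at (10.1, 5.0) in frame 2 and (10.6, 9.2) in frame 3.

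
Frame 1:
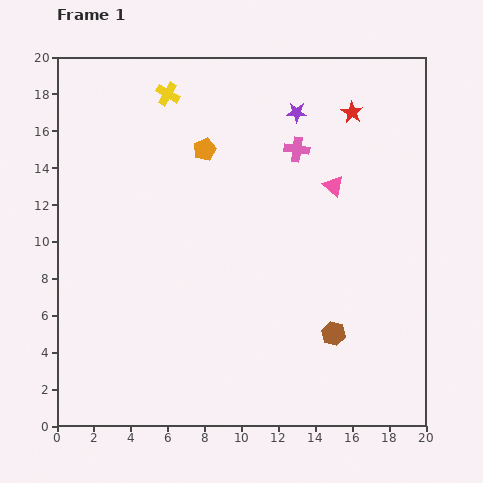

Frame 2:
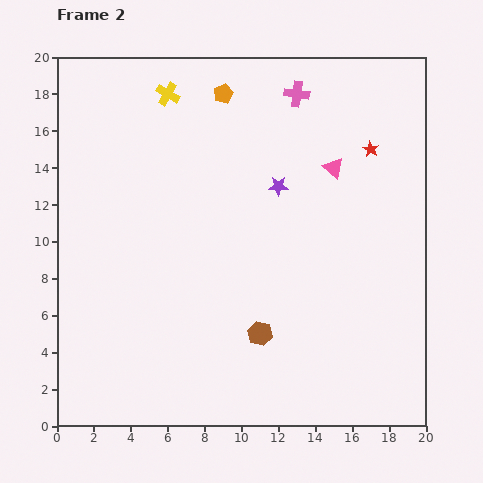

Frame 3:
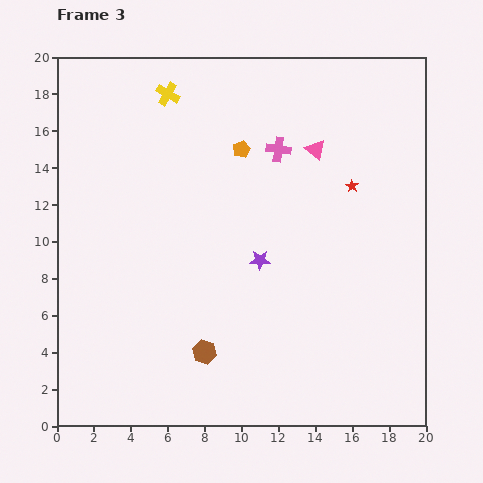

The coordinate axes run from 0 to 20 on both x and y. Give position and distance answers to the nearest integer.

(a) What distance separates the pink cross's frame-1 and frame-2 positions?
3

The pink cross moved from (13, 15) to (13, 18), a distance of √(0² + 3²) ≈ 3.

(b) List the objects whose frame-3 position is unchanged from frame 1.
the yellow cross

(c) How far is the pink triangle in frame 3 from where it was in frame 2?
1

The pink triangle moved from (15, 14) to (14, 15), a distance of √(1² + 1²) ≈ 1.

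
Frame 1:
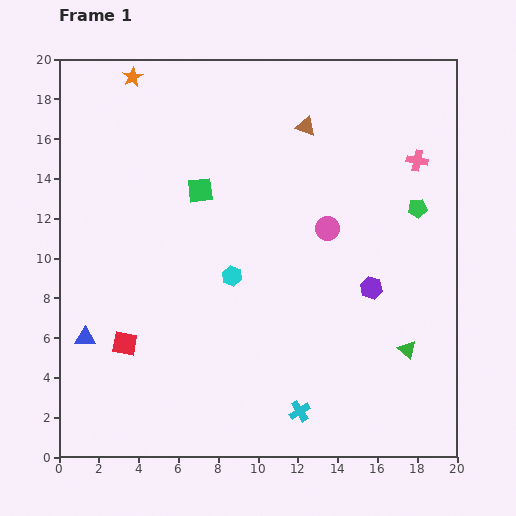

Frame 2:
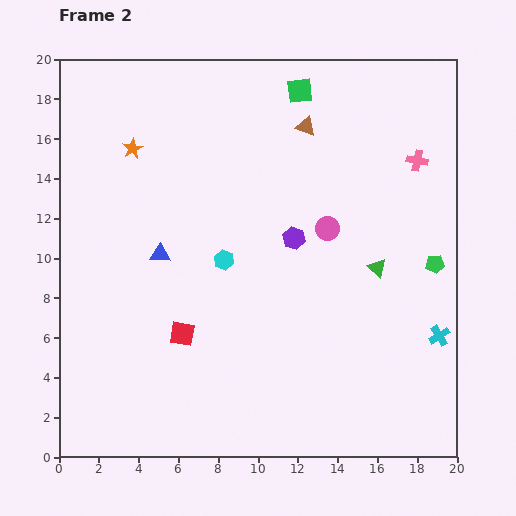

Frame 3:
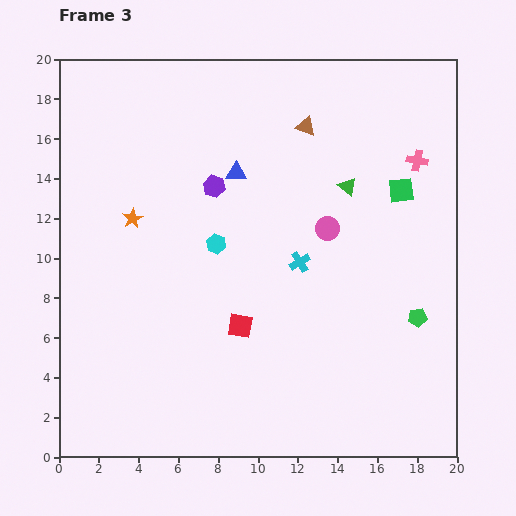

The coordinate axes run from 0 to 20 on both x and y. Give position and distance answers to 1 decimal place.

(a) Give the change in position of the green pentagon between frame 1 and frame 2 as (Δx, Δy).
(0.9, -2.8)

The green pentagon was at (18.0, 12.5) in frame 1 and (18.9, 9.7) in frame 2.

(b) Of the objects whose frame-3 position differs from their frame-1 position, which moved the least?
the cyan hexagon

(moved 1.8)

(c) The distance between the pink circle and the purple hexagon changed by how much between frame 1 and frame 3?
+2.4

Distance in frame 1: 3.7. Distance in frame 3: 6.1.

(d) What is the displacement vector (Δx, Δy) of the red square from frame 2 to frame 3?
(2.9, 0.4)

The red square was at (6.2, 6.2) in frame 2 and (9.1, 6.6) in frame 3.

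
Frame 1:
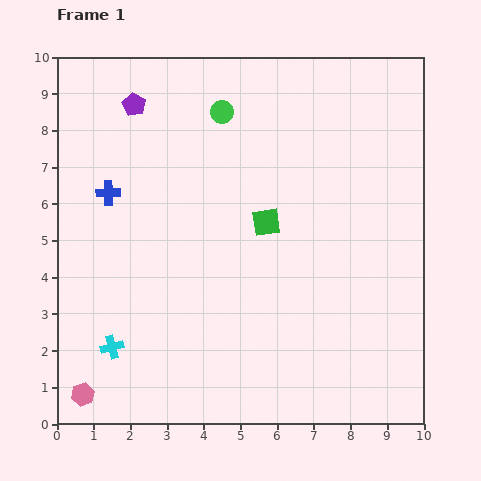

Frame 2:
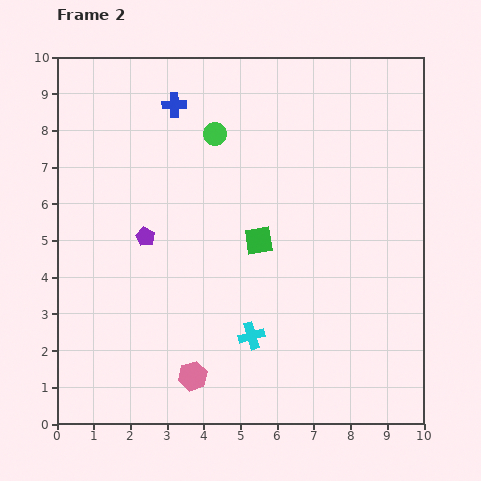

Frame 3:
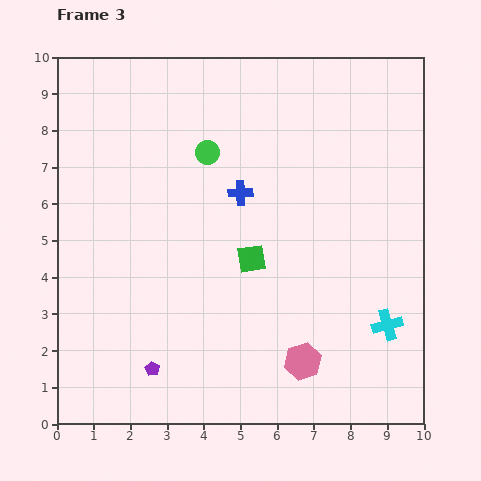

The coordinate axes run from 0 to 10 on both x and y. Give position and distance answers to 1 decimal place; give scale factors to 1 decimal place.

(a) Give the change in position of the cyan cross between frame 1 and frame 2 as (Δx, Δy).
(3.8, 0.3)

The cyan cross was at (1.5, 2.1) in frame 1 and (5.3, 2.4) in frame 2.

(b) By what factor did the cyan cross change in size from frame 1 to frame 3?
1.4×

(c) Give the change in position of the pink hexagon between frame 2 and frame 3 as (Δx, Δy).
(3.0, 0.4)

The pink hexagon was at (3.7, 1.3) in frame 2 and (6.7, 1.7) in frame 3.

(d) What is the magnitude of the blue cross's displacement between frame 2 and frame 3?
3.0

The blue cross moved from (3.2, 8.7) to (5.0, 6.3), a distance of √(1.8² + 2.4²) ≈ 3.0.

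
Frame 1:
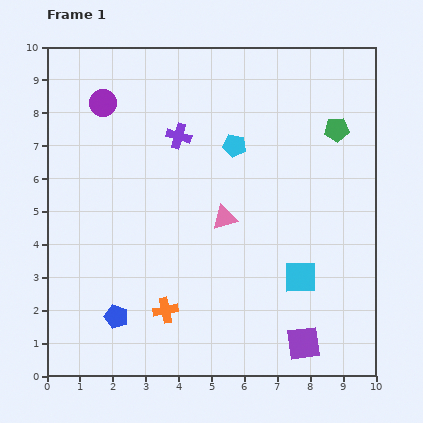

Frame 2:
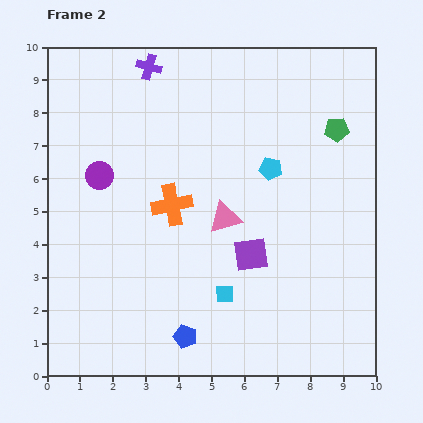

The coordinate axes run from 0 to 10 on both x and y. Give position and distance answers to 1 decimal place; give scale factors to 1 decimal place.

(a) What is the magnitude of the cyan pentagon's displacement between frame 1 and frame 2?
1.3

The cyan pentagon moved from (5.7, 7.0) to (6.8, 6.3), a distance of √(1.1² + 0.7²) ≈ 1.3.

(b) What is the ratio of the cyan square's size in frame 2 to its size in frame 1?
0.6×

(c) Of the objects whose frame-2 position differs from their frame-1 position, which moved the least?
the cyan pentagon

(moved 1.3)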